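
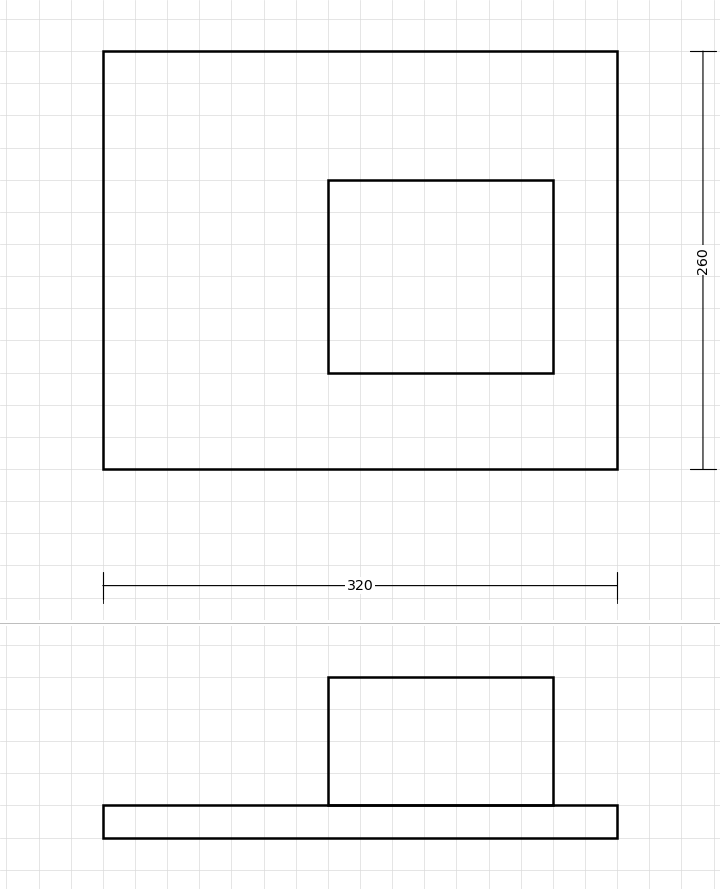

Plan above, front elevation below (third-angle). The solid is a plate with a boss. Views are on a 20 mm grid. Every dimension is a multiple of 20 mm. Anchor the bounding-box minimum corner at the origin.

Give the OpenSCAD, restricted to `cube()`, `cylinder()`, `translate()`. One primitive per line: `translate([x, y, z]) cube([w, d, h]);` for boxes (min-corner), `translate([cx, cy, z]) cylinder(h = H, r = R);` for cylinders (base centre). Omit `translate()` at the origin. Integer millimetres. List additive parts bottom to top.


cube([320, 260, 20]);
translate([140, 60, 20]) cube([140, 120, 80]);


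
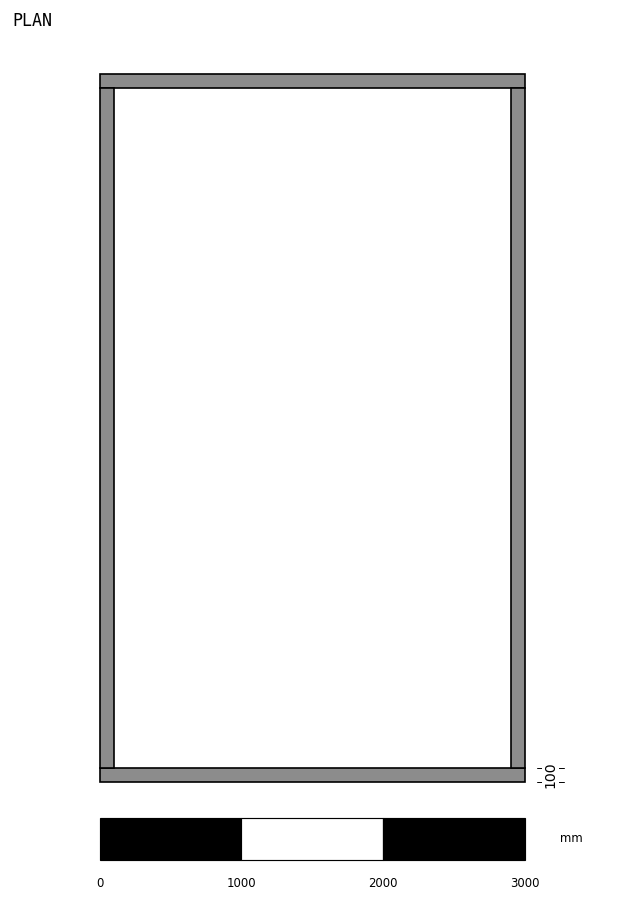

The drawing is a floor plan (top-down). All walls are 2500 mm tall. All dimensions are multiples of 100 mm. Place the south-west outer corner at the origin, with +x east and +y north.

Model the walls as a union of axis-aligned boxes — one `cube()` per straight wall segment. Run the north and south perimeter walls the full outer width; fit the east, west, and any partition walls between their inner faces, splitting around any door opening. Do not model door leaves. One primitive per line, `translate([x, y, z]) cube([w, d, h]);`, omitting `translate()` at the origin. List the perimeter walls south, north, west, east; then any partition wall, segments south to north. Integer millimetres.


cube([3000, 100, 2500]);
translate([0, 4900, 0]) cube([3000, 100, 2500]);
translate([0, 100, 0]) cube([100, 4800, 2500]);
translate([2900, 100, 0]) cube([100, 4800, 2500]);


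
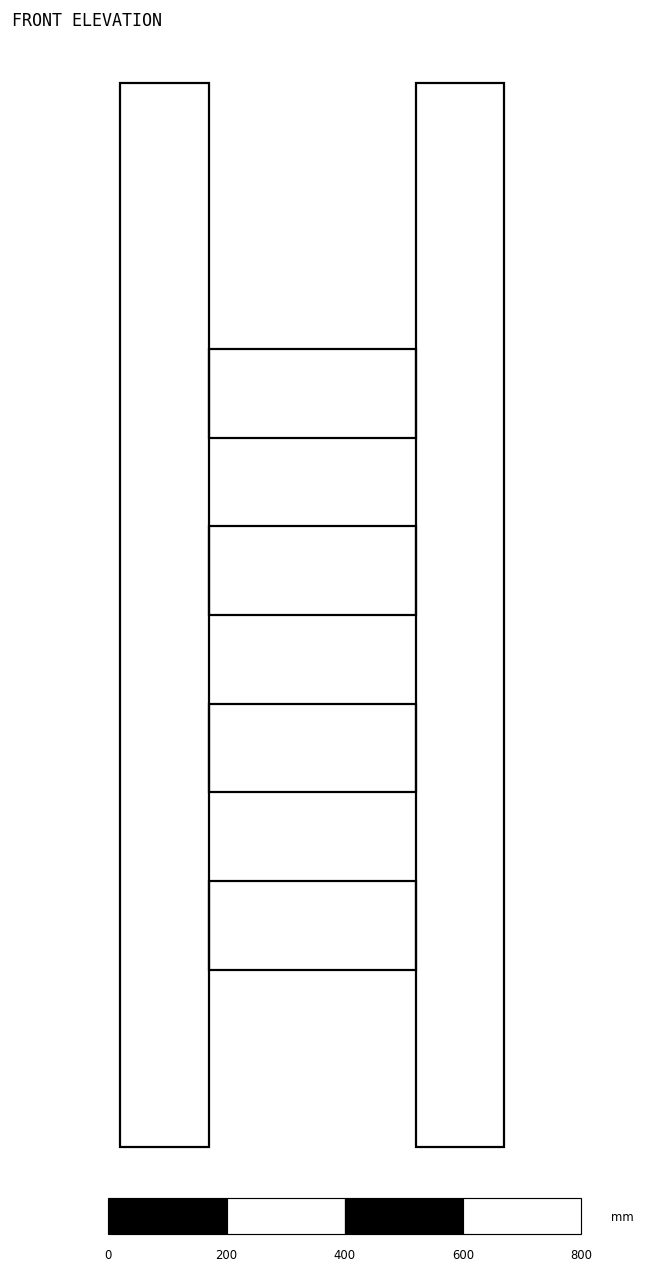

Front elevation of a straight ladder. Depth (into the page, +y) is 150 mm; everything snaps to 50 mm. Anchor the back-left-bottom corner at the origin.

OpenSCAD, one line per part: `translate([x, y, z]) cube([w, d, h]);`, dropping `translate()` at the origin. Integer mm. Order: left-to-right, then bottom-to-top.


cube([150, 150, 1800]);
translate([150, 0, 300]) cube([350, 150, 150]);
translate([150, 0, 600]) cube([350, 150, 150]);
translate([150, 0, 900]) cube([350, 150, 150]);
translate([150, 0, 1200]) cube([350, 150, 150]);
translate([500, 0, 0]) cube([150, 150, 1800]);


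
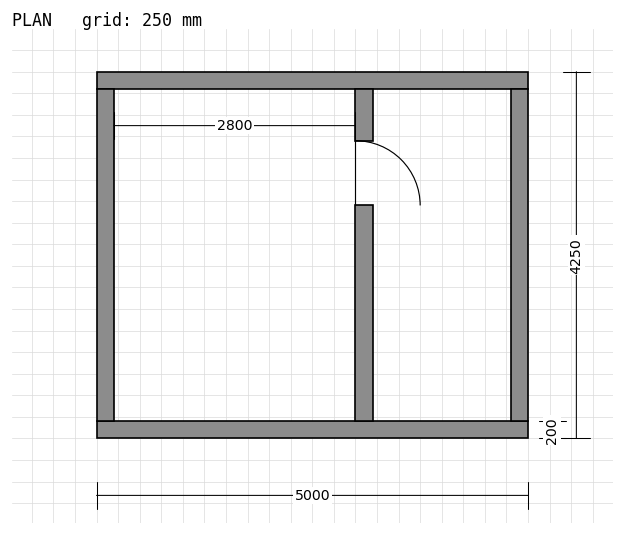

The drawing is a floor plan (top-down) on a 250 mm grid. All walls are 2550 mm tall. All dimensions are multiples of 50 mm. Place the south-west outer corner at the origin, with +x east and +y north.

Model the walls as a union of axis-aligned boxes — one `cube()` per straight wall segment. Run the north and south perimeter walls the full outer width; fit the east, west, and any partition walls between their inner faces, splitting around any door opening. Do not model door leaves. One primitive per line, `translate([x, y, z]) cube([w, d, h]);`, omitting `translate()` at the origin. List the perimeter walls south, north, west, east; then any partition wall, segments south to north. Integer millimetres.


cube([5000, 200, 2550]);
translate([0, 4050, 0]) cube([5000, 200, 2550]);
translate([0, 200, 0]) cube([200, 3850, 2550]);
translate([4800, 200, 0]) cube([200, 3850, 2550]);
translate([3000, 200, 0]) cube([200, 2500, 2550]);
translate([3000, 3450, 0]) cube([200, 600, 2550]);


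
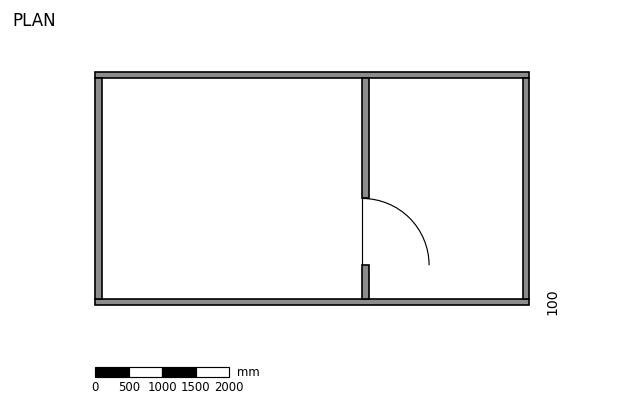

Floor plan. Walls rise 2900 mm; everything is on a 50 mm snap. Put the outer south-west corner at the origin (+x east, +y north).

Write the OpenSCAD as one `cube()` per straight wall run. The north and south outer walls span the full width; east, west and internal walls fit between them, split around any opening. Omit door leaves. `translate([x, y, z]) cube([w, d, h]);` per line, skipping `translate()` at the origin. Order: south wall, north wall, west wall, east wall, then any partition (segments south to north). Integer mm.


cube([6500, 100, 2900]);
translate([0, 3400, 0]) cube([6500, 100, 2900]);
translate([0, 100, 0]) cube([100, 3300, 2900]);
translate([6400, 100, 0]) cube([100, 3300, 2900]);
translate([4000, 100, 0]) cube([100, 500, 2900]);
translate([4000, 1600, 0]) cube([100, 1800, 2900]);


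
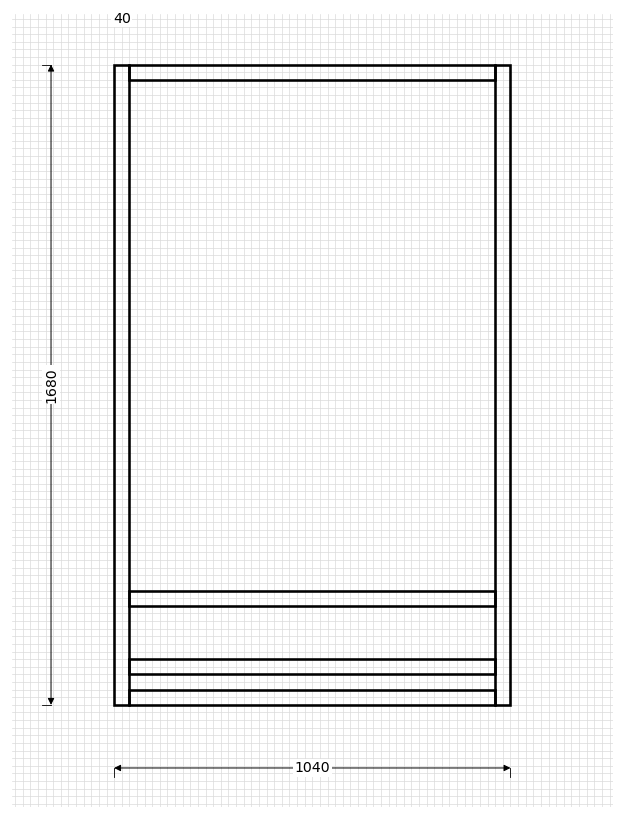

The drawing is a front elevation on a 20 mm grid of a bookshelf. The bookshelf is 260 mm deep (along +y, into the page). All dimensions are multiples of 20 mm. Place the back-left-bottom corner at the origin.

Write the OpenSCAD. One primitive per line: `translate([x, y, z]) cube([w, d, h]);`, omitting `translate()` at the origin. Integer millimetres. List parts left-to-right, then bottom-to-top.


cube([40, 260, 1680]);
translate([40, 0, 0]) cube([960, 260, 40]);
translate([40, 0, 80]) cube([960, 260, 40]);
translate([40, 0, 260]) cube([960, 260, 40]);
translate([40, 0, 1640]) cube([960, 260, 40]);
translate([1000, 0, 0]) cube([40, 260, 1680]);


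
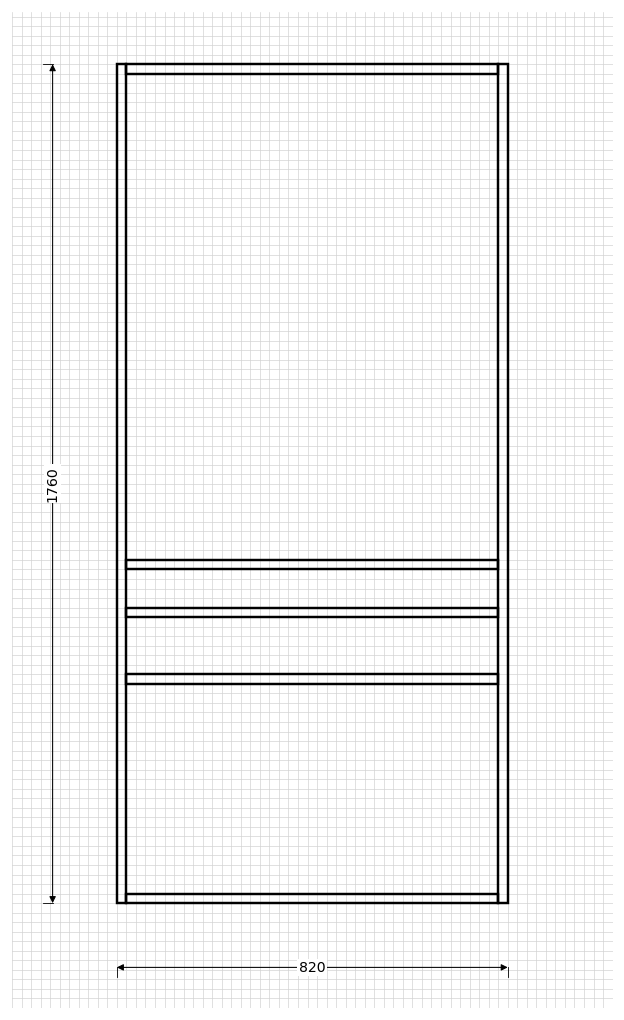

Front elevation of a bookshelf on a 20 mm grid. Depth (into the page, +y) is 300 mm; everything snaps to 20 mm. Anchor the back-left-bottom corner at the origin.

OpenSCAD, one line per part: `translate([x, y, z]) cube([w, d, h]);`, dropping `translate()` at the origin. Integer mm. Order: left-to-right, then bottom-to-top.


cube([20, 300, 1760]);
translate([20, 0, 0]) cube([780, 300, 20]);
translate([20, 0, 460]) cube([780, 300, 20]);
translate([20, 0, 600]) cube([780, 300, 20]);
translate([20, 0, 700]) cube([780, 300, 20]);
translate([20, 0, 1740]) cube([780, 300, 20]);
translate([800, 0, 0]) cube([20, 300, 1760]);


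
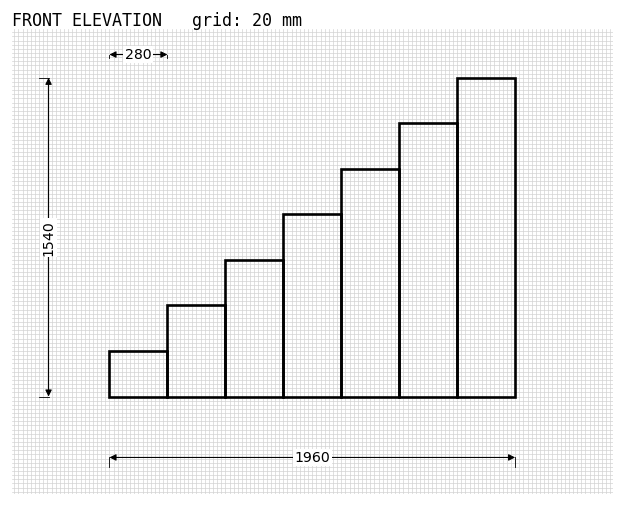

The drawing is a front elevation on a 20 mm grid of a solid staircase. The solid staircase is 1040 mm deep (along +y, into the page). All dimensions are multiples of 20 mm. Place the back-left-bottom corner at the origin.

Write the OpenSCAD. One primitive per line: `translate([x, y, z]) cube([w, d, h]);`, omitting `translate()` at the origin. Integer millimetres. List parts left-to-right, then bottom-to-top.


cube([280, 1040, 220]);
translate([280, 0, 0]) cube([280, 1040, 440]);
translate([560, 0, 0]) cube([280, 1040, 660]);
translate([840, 0, 0]) cube([280, 1040, 880]);
translate([1120, 0, 0]) cube([280, 1040, 1100]);
translate([1400, 0, 0]) cube([280, 1040, 1320]);
translate([1680, 0, 0]) cube([280, 1040, 1540]);


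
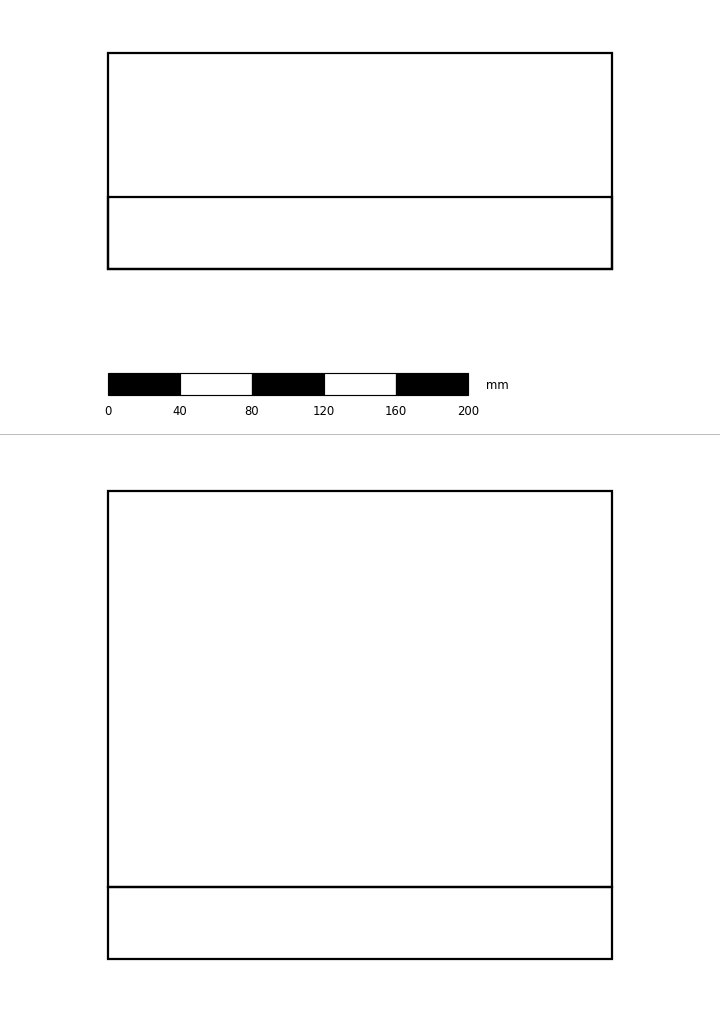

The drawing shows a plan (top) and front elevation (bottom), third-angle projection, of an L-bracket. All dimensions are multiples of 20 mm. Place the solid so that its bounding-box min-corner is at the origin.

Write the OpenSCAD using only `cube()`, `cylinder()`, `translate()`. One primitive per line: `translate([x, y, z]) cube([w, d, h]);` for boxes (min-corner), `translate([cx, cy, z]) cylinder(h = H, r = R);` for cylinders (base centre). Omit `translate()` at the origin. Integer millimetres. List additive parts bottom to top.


cube([280, 120, 40]);
translate([0, 0, 40]) cube([280, 40, 220]);


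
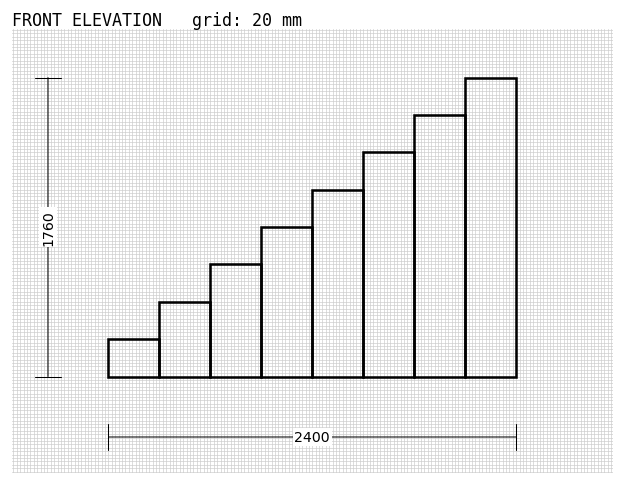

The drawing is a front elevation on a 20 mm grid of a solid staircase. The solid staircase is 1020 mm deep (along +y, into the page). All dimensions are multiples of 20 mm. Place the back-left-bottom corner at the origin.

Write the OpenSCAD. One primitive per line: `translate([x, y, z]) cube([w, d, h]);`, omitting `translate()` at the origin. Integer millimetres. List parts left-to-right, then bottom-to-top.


cube([300, 1020, 220]);
translate([300, 0, 0]) cube([300, 1020, 440]);
translate([600, 0, 0]) cube([300, 1020, 660]);
translate([900, 0, 0]) cube([300, 1020, 880]);
translate([1200, 0, 0]) cube([300, 1020, 1100]);
translate([1500, 0, 0]) cube([300, 1020, 1320]);
translate([1800, 0, 0]) cube([300, 1020, 1540]);
translate([2100, 0, 0]) cube([300, 1020, 1760]);


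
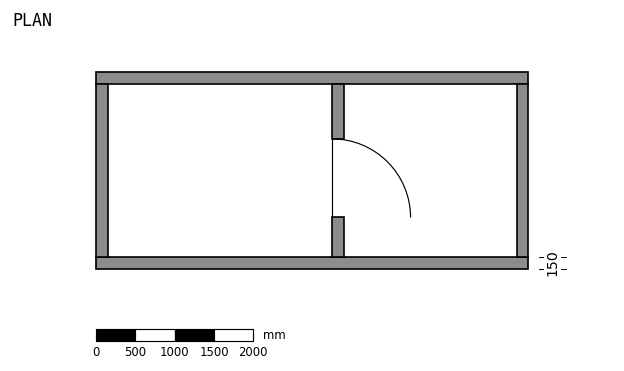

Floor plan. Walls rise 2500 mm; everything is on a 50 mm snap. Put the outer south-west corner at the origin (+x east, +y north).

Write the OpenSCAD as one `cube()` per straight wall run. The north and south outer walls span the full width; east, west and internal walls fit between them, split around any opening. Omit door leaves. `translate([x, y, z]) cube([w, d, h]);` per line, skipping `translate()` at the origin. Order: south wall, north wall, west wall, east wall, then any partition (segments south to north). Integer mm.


cube([5500, 150, 2500]);
translate([0, 2350, 0]) cube([5500, 150, 2500]);
translate([0, 150, 0]) cube([150, 2200, 2500]);
translate([5350, 150, 0]) cube([150, 2200, 2500]);
translate([3000, 150, 0]) cube([150, 500, 2500]);
translate([3000, 1650, 0]) cube([150, 700, 2500]);


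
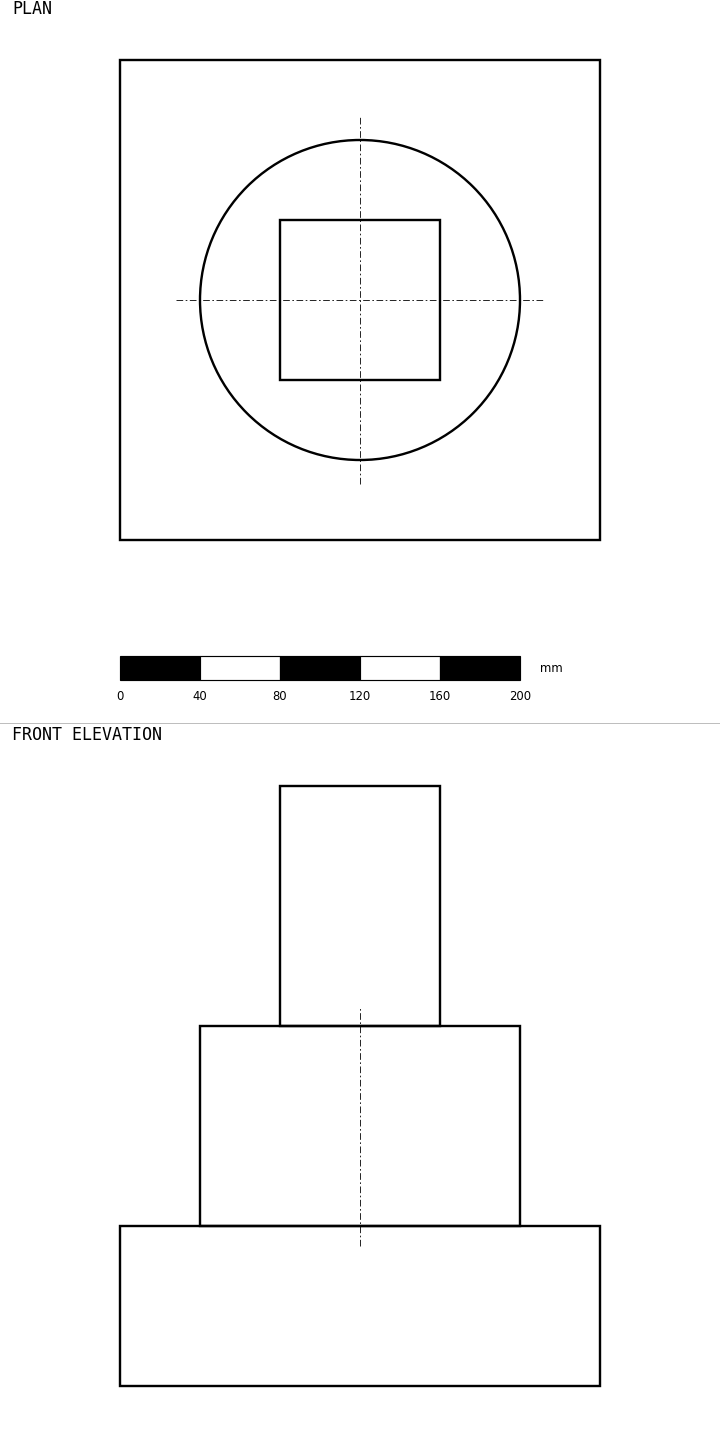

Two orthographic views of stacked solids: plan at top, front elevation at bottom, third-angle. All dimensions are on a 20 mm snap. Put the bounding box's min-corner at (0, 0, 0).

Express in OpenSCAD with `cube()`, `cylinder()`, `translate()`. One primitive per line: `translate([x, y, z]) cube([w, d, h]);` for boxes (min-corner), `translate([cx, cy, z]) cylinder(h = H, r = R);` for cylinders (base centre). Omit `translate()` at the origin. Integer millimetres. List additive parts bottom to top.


cube([240, 240, 80]);
translate([120, 120, 80]) cylinder(h = 100, r = 80);
translate([80, 80, 180]) cube([80, 80, 120]);


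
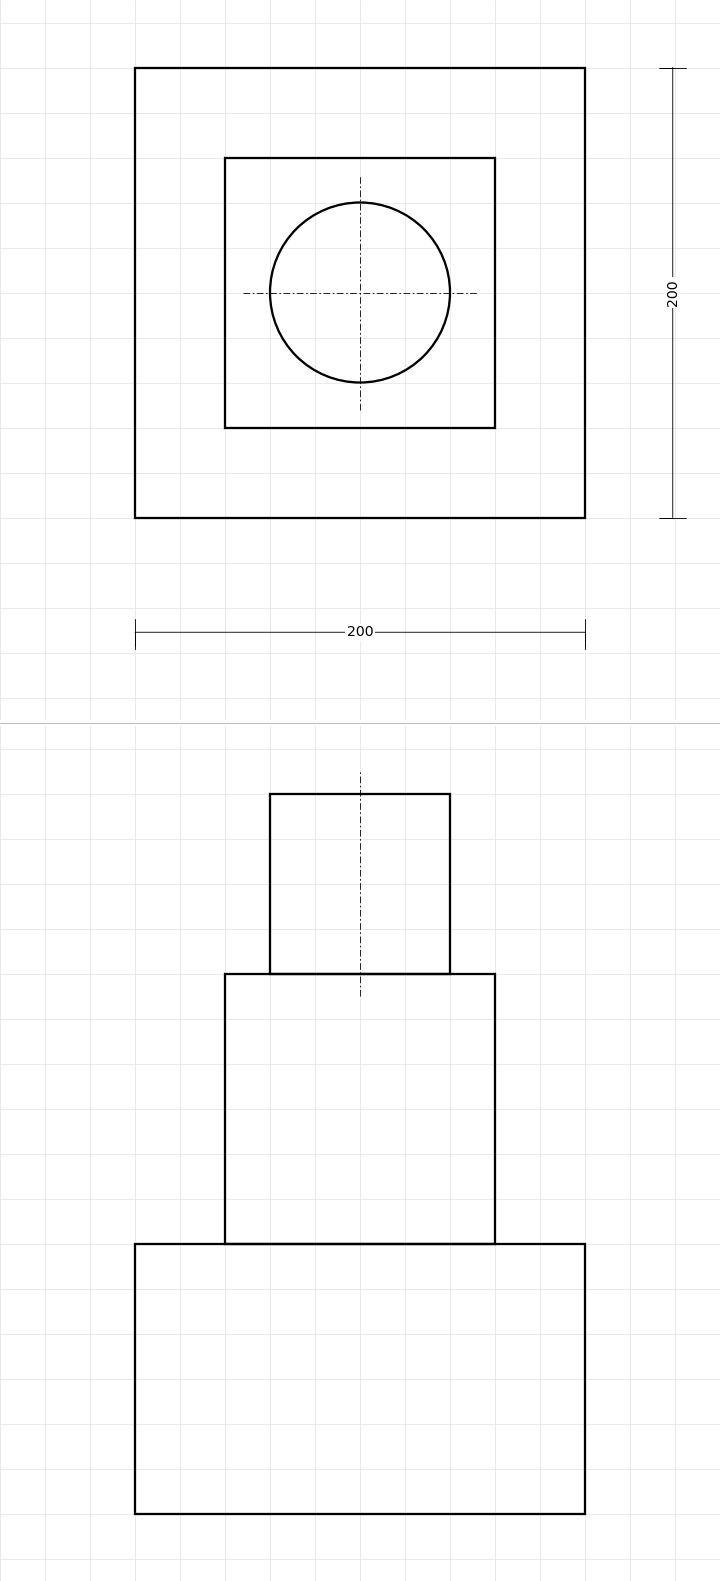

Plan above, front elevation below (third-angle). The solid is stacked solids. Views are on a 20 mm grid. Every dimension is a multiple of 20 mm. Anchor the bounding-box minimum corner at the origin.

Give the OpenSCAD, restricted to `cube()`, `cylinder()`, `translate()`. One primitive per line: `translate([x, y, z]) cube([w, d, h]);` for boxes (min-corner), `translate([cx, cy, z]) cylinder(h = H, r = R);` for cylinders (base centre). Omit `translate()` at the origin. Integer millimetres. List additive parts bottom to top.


cube([200, 200, 120]);
translate([40, 40, 120]) cube([120, 120, 120]);
translate([100, 100, 240]) cylinder(h = 80, r = 40);


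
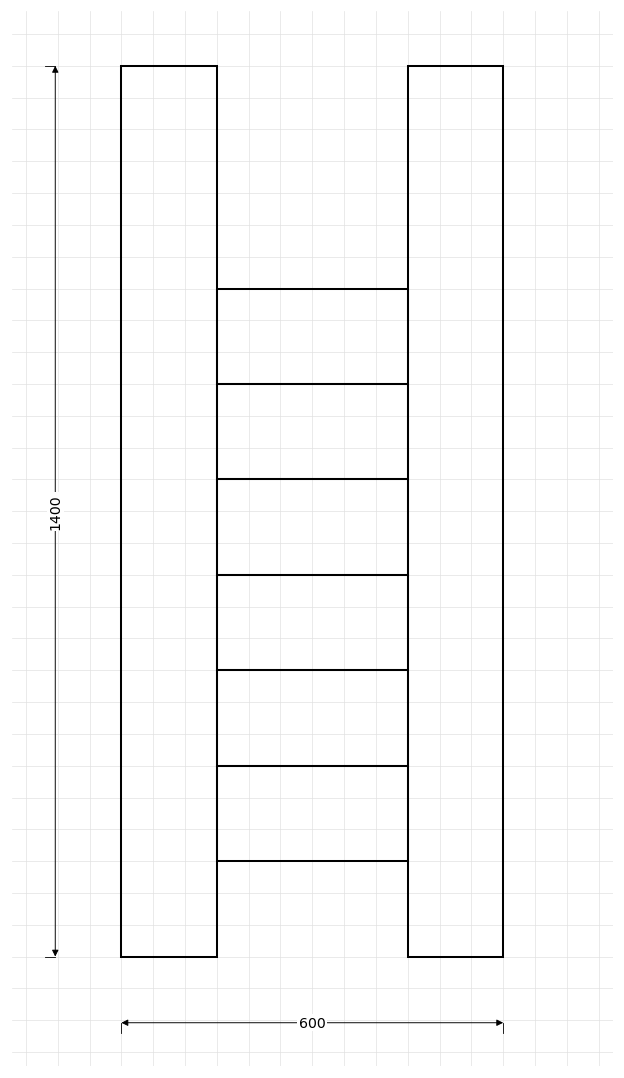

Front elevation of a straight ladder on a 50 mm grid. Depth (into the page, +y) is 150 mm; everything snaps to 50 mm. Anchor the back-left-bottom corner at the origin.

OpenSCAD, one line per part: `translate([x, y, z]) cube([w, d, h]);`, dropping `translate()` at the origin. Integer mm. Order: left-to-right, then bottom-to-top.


cube([150, 150, 1400]);
translate([150, 0, 150]) cube([300, 150, 150]);
translate([150, 0, 300]) cube([300, 150, 150]);
translate([150, 0, 450]) cube([300, 150, 150]);
translate([150, 0, 600]) cube([300, 150, 150]);
translate([150, 0, 750]) cube([300, 150, 150]);
translate([150, 0, 900]) cube([300, 150, 150]);
translate([450, 0, 0]) cube([150, 150, 1400]);


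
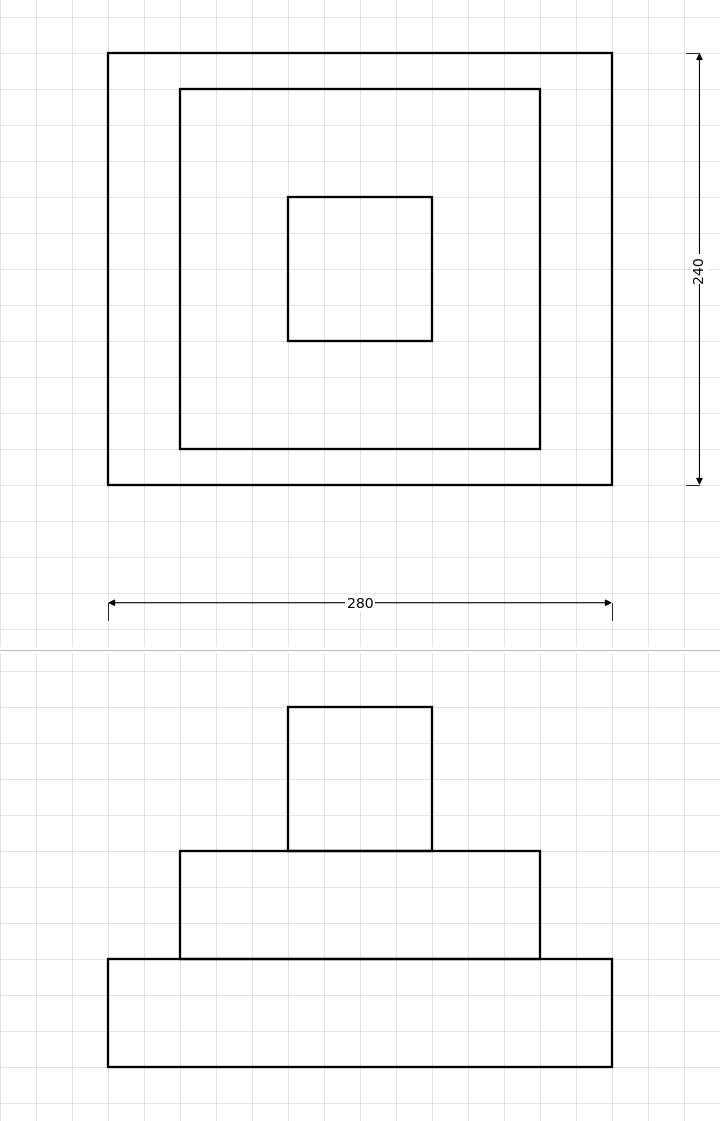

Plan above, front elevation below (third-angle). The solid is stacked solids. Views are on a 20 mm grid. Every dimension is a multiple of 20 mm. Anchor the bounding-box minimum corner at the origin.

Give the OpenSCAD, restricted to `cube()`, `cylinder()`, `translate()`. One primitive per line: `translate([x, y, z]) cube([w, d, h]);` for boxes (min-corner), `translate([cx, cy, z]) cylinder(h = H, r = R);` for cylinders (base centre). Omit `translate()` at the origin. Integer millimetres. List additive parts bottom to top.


cube([280, 240, 60]);
translate([40, 20, 60]) cube([200, 200, 60]);
translate([100, 80, 120]) cube([80, 80, 80]);


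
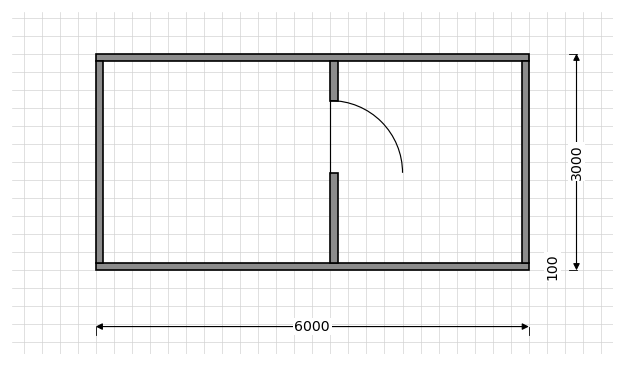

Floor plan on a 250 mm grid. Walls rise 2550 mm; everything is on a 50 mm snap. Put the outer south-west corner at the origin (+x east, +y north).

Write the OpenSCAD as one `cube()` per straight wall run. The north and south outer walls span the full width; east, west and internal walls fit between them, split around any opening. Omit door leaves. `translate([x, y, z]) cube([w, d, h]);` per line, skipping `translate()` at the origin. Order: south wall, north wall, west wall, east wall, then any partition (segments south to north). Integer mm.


cube([6000, 100, 2550]);
translate([0, 2900, 0]) cube([6000, 100, 2550]);
translate([0, 100, 0]) cube([100, 2800, 2550]);
translate([5900, 100, 0]) cube([100, 2800, 2550]);
translate([3250, 100, 0]) cube([100, 1250, 2550]);
translate([3250, 2350, 0]) cube([100, 550, 2550]);


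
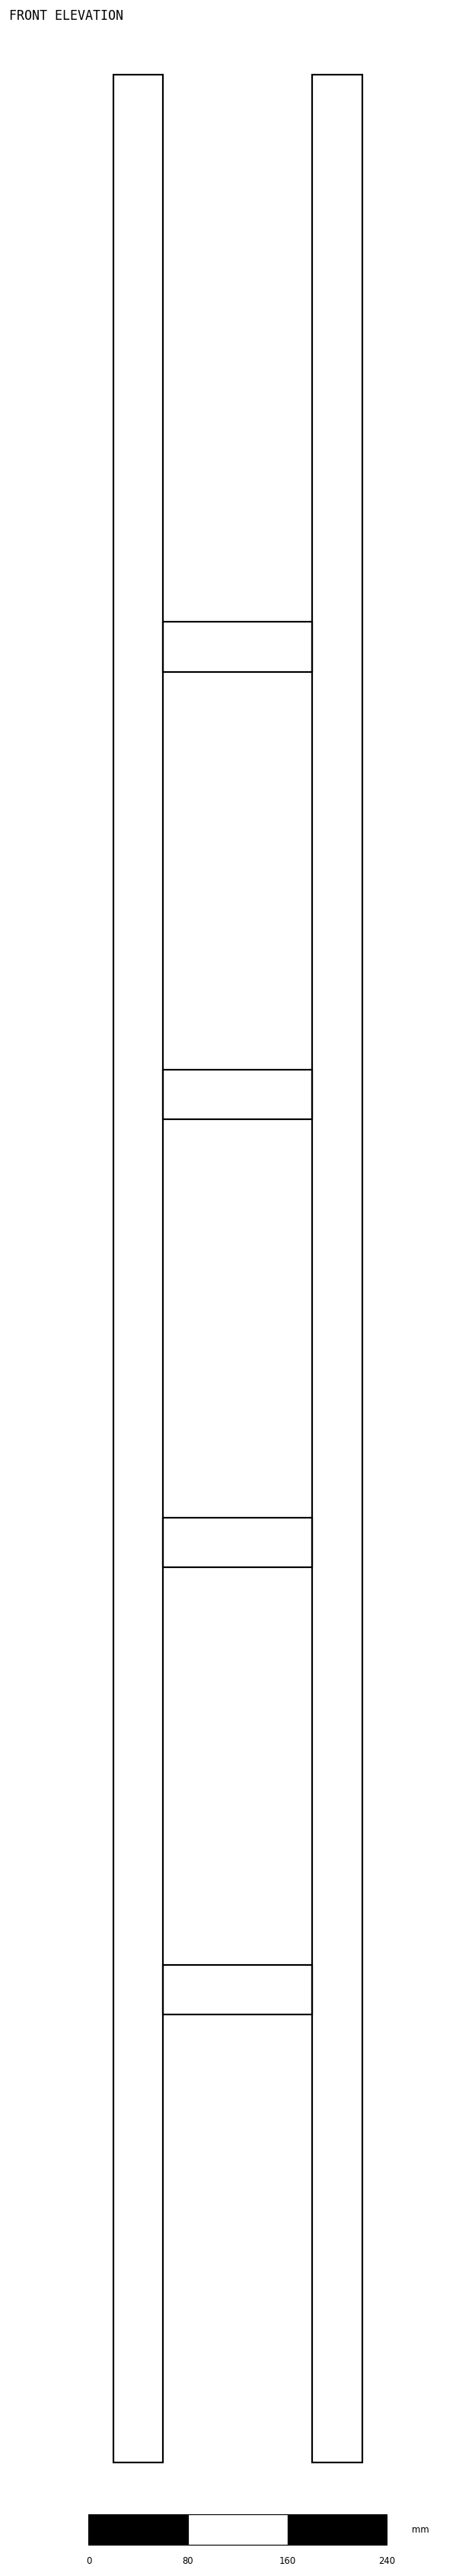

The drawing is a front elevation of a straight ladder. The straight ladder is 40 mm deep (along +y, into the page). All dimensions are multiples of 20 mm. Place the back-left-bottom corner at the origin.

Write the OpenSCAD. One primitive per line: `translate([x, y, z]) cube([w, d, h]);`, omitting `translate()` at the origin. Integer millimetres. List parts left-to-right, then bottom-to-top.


cube([40, 40, 1920]);
translate([40, 0, 360]) cube([120, 40, 40]);
translate([40, 0, 720]) cube([120, 40, 40]);
translate([40, 0, 1080]) cube([120, 40, 40]);
translate([40, 0, 1440]) cube([120, 40, 40]);
translate([160, 0, 0]) cube([40, 40, 1920]);


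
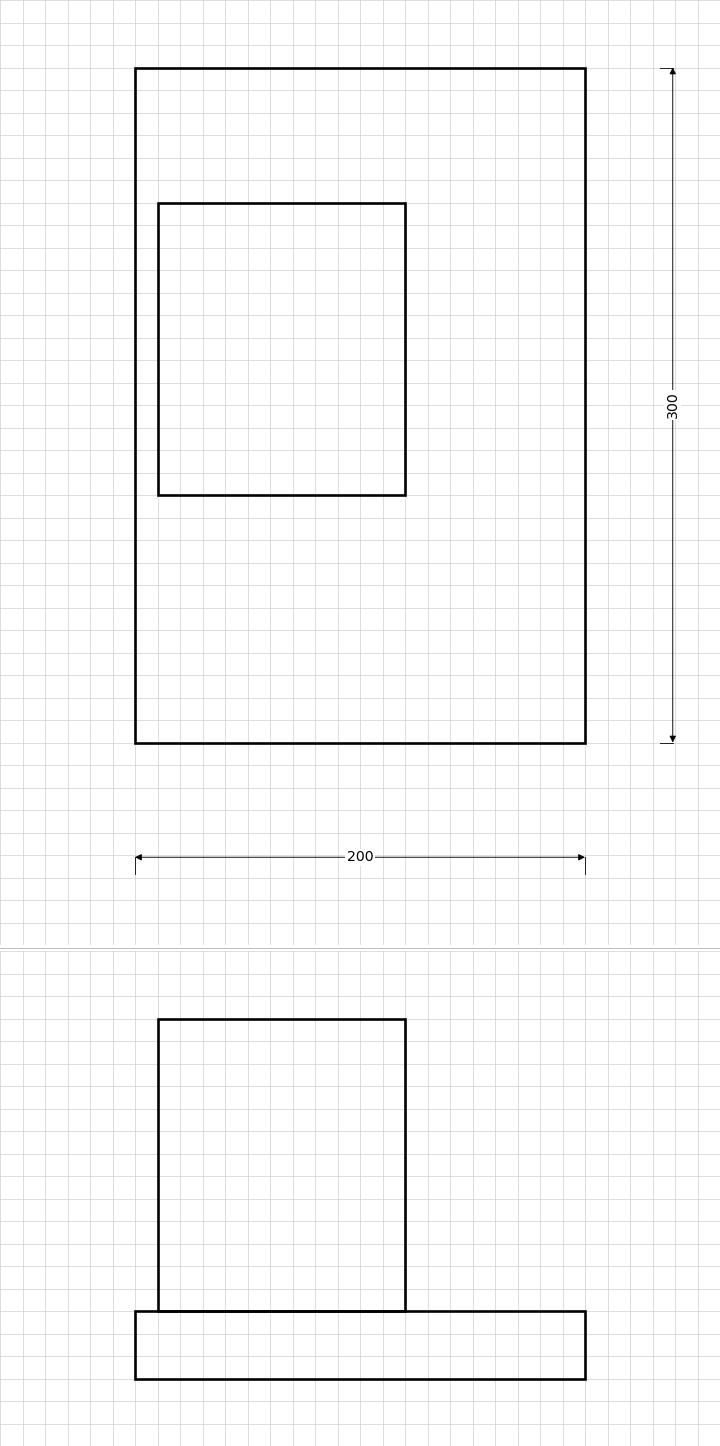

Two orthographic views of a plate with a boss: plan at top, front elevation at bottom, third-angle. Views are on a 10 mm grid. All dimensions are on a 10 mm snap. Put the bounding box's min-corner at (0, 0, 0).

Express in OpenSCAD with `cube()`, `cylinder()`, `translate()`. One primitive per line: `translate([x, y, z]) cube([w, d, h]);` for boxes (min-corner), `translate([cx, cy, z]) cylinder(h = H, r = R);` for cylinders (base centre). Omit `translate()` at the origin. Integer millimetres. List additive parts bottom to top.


cube([200, 300, 30]);
translate([10, 110, 30]) cube([110, 130, 130]);


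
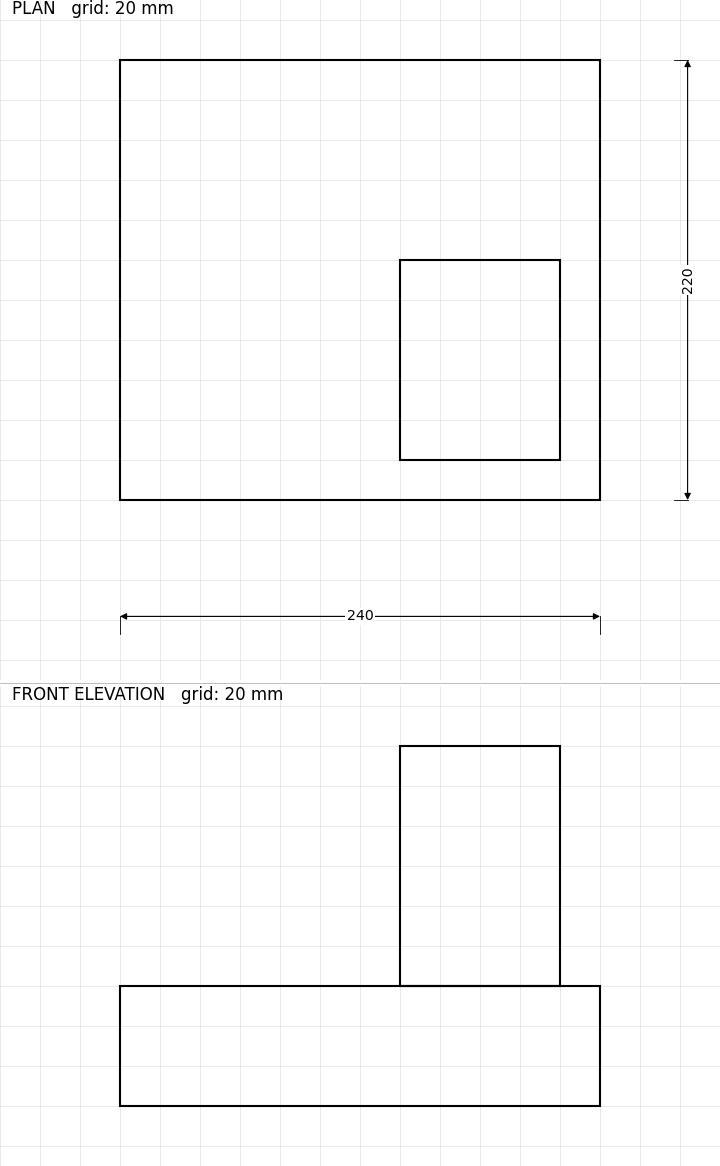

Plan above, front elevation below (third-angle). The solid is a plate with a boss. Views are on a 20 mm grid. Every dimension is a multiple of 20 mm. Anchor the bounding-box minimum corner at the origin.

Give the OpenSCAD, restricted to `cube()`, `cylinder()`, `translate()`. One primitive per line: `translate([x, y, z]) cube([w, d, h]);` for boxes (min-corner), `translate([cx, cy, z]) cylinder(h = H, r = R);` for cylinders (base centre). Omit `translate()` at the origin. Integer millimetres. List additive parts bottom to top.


cube([240, 220, 60]);
translate([140, 20, 60]) cube([80, 100, 120]);


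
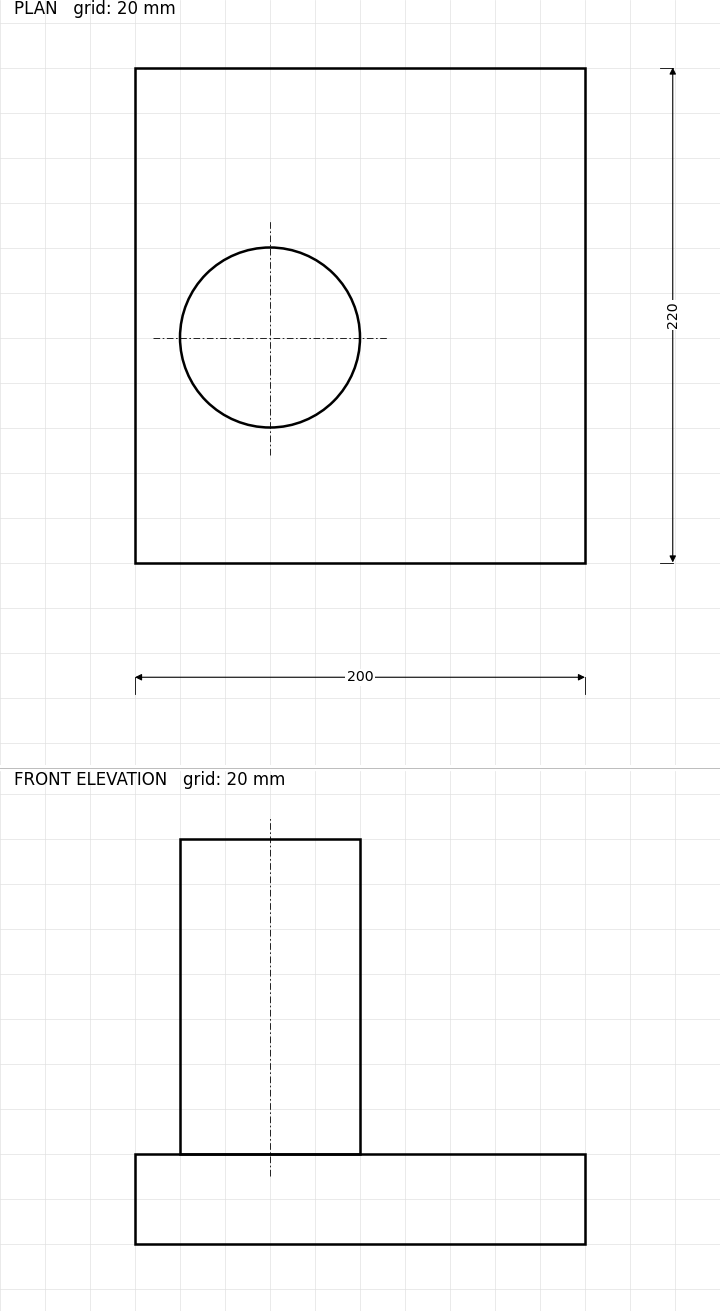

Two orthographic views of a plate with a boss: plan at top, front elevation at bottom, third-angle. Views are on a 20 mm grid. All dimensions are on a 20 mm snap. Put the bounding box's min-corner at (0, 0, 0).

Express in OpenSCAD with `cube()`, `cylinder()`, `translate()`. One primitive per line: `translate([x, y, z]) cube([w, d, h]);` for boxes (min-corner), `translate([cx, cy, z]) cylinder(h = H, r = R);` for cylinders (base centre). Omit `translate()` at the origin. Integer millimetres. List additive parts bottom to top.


cube([200, 220, 40]);
translate([60, 100, 40]) cylinder(h = 140, r = 40);


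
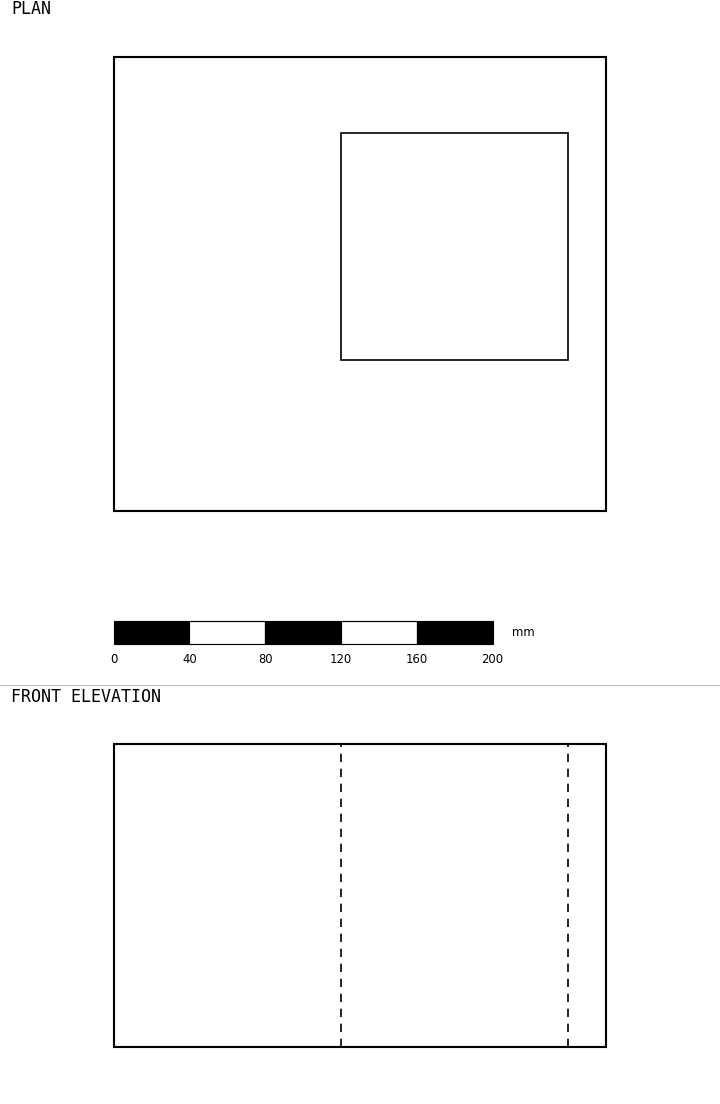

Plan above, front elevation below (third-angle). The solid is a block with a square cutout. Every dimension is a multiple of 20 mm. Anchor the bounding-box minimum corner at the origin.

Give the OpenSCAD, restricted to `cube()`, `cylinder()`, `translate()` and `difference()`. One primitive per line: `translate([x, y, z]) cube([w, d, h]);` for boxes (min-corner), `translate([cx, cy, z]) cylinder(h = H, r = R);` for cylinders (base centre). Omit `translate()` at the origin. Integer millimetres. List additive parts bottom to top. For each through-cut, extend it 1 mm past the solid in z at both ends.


difference() {
  cube([260, 240, 160]);
  translate([120, 80, -1]) cube([120, 120, 162]);
}


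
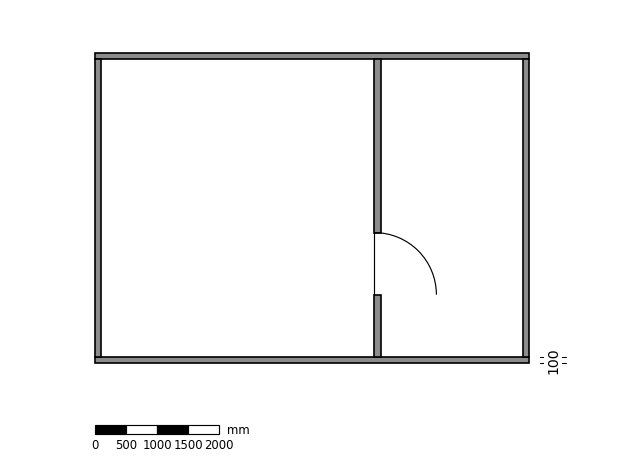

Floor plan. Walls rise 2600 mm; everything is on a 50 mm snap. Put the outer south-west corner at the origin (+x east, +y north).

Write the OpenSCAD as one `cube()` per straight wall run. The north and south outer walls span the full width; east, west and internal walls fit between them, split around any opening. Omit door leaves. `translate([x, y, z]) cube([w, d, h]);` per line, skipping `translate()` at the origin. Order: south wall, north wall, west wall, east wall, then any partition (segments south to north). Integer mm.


cube([7000, 100, 2600]);
translate([0, 4900, 0]) cube([7000, 100, 2600]);
translate([0, 100, 0]) cube([100, 4800, 2600]);
translate([6900, 100, 0]) cube([100, 4800, 2600]);
translate([4500, 100, 0]) cube([100, 1000, 2600]);
translate([4500, 2100, 0]) cube([100, 2800, 2600]);


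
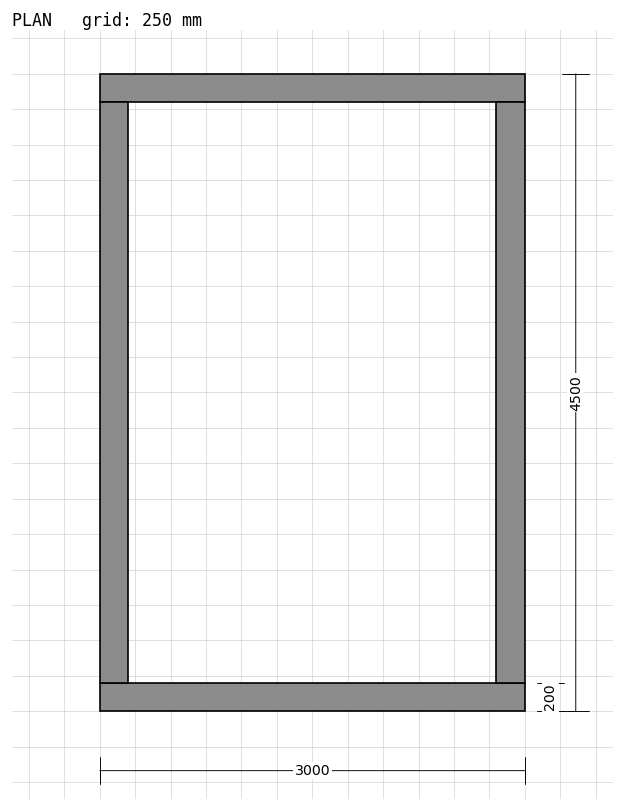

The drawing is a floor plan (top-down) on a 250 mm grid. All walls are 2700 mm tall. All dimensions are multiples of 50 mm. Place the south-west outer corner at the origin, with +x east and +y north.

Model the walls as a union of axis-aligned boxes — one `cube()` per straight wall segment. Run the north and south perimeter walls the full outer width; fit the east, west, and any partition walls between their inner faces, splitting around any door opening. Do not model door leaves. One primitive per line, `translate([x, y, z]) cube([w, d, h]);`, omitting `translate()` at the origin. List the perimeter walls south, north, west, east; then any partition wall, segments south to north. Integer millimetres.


cube([3000, 200, 2700]);
translate([0, 4300, 0]) cube([3000, 200, 2700]);
translate([0, 200, 0]) cube([200, 4100, 2700]);
translate([2800, 200, 0]) cube([200, 4100, 2700]);


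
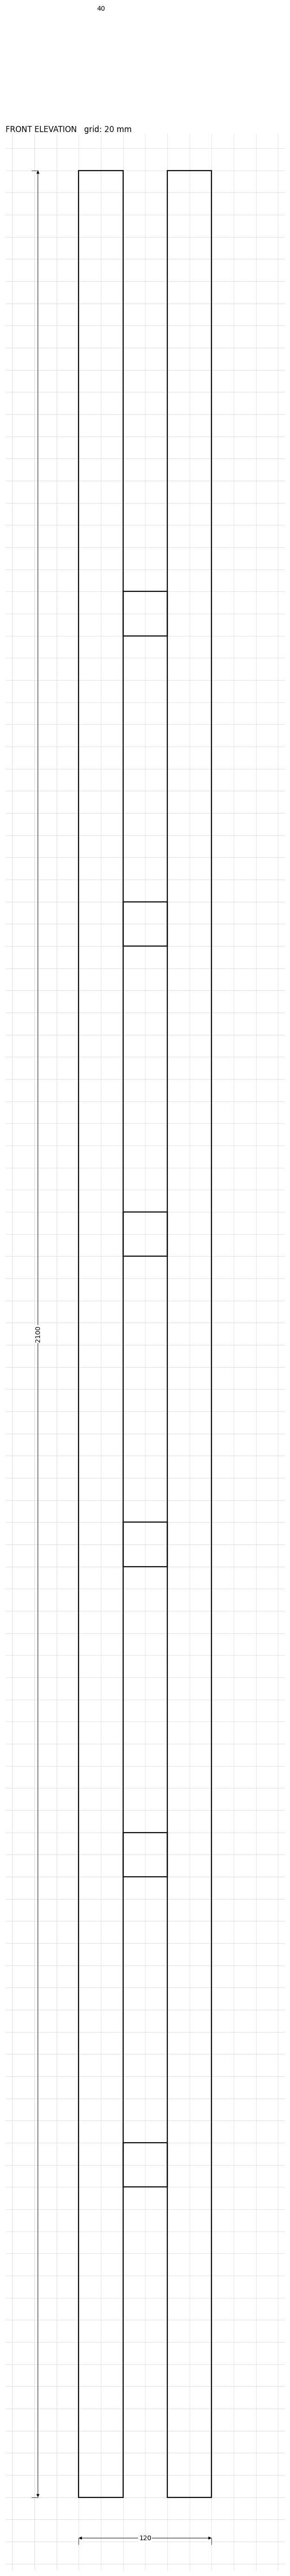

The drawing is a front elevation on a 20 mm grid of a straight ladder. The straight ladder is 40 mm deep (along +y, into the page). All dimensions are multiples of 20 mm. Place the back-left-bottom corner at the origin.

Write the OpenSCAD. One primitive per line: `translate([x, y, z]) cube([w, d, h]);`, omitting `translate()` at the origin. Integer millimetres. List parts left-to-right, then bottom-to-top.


cube([40, 40, 2100]);
translate([40, 0, 280]) cube([40, 40, 40]);
translate([40, 0, 560]) cube([40, 40, 40]);
translate([40, 0, 840]) cube([40, 40, 40]);
translate([40, 0, 1120]) cube([40, 40, 40]);
translate([40, 0, 1400]) cube([40, 40, 40]);
translate([40, 0, 1680]) cube([40, 40, 40]);
translate([80, 0, 0]) cube([40, 40, 2100]);


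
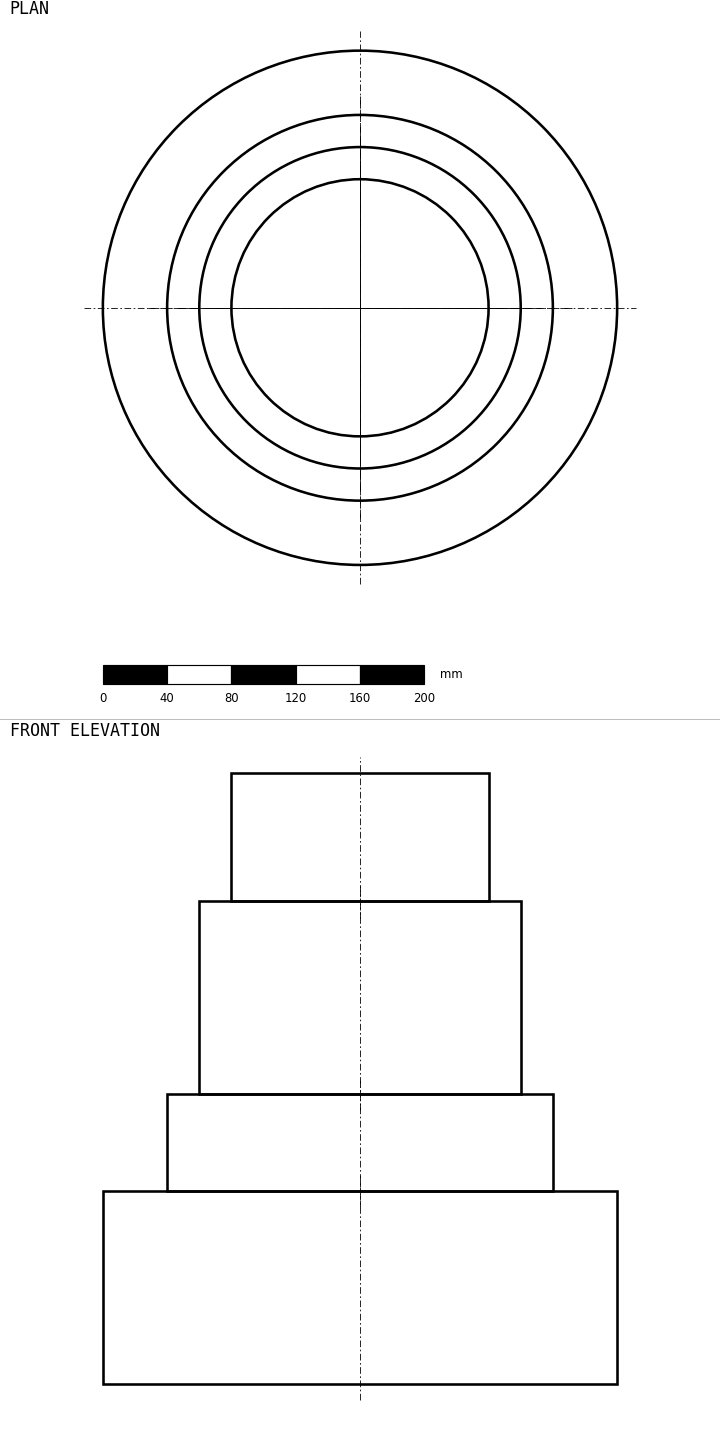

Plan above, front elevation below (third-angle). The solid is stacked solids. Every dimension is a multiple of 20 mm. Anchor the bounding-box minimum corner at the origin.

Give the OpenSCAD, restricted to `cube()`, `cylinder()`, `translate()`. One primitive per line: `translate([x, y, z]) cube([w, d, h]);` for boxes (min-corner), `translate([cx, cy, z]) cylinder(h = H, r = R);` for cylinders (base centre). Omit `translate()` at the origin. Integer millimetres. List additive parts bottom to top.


translate([160, 160, 0]) cylinder(h = 120, r = 160);
translate([160, 160, 120]) cylinder(h = 60, r = 120);
translate([160, 160, 180]) cylinder(h = 120, r = 100);
translate([160, 160, 300]) cylinder(h = 80, r = 80);


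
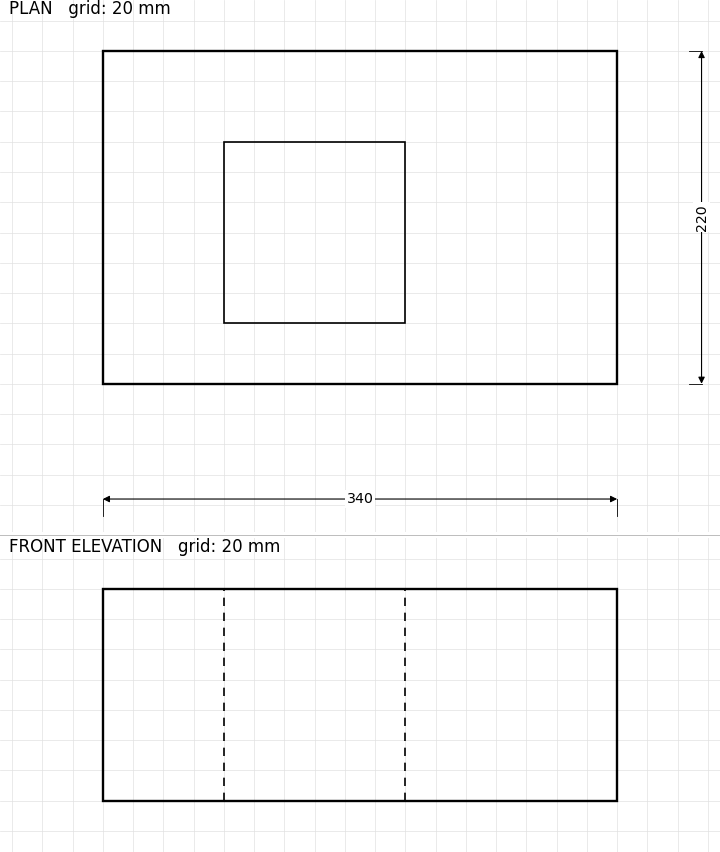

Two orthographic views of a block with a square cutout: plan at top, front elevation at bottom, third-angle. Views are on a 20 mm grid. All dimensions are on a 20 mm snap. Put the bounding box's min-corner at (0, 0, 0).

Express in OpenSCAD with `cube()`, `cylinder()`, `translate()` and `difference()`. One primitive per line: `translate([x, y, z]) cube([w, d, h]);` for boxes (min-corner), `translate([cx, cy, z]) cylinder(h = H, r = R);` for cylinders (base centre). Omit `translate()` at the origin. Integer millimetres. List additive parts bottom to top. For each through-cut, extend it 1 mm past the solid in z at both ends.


difference() {
  cube([340, 220, 140]);
  translate([80, 40, -1]) cube([120, 120, 142]);
}


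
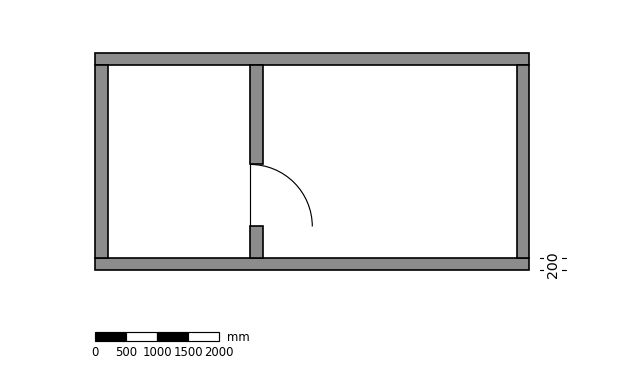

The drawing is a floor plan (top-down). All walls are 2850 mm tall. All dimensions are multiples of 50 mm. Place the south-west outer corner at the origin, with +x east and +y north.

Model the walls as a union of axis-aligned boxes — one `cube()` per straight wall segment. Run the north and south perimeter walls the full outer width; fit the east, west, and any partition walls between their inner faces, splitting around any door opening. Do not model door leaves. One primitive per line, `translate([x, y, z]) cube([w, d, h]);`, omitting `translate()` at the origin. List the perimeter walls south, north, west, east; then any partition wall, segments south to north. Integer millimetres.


cube([7000, 200, 2850]);
translate([0, 3300, 0]) cube([7000, 200, 2850]);
translate([0, 200, 0]) cube([200, 3100, 2850]);
translate([6800, 200, 0]) cube([200, 3100, 2850]);
translate([2500, 200, 0]) cube([200, 500, 2850]);
translate([2500, 1700, 0]) cube([200, 1600, 2850]);


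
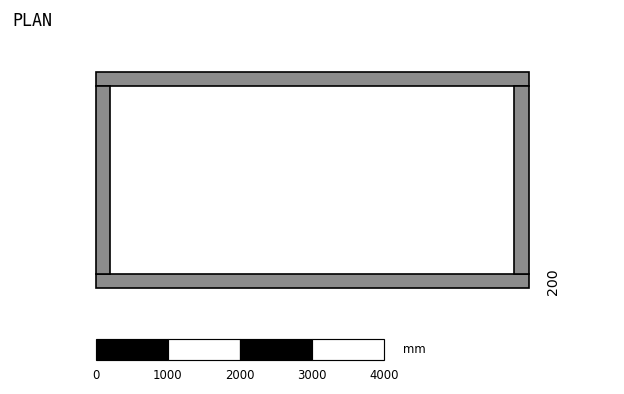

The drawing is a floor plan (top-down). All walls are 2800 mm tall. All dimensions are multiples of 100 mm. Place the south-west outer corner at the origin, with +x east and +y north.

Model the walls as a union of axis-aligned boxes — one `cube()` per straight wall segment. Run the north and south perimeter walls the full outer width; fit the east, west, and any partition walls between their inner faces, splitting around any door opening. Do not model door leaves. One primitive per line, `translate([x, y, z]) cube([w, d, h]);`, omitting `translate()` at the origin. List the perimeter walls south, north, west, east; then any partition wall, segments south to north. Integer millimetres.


cube([6000, 200, 2800]);
translate([0, 2800, 0]) cube([6000, 200, 2800]);
translate([0, 200, 0]) cube([200, 2600, 2800]);
translate([5800, 200, 0]) cube([200, 2600, 2800]);


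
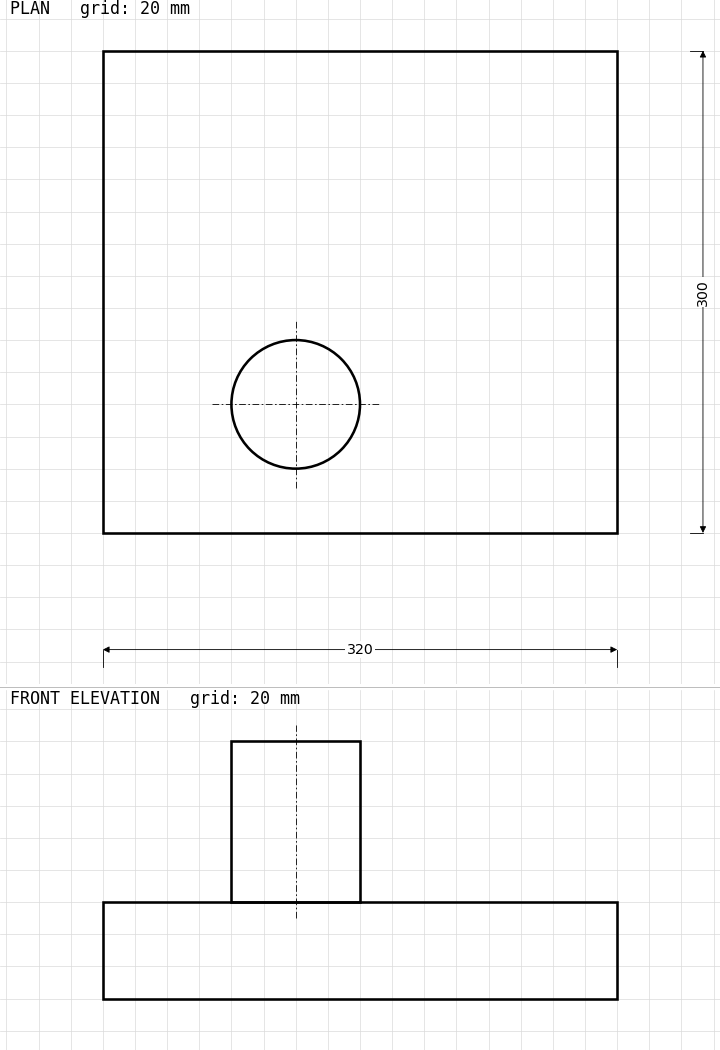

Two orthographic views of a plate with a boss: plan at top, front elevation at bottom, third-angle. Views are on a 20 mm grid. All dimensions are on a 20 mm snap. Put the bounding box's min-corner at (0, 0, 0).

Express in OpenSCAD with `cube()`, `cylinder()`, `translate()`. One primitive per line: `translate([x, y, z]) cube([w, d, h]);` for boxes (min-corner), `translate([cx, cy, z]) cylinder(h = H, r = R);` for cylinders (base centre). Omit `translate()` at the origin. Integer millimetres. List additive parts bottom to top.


cube([320, 300, 60]);
translate([120, 80, 60]) cylinder(h = 100, r = 40);


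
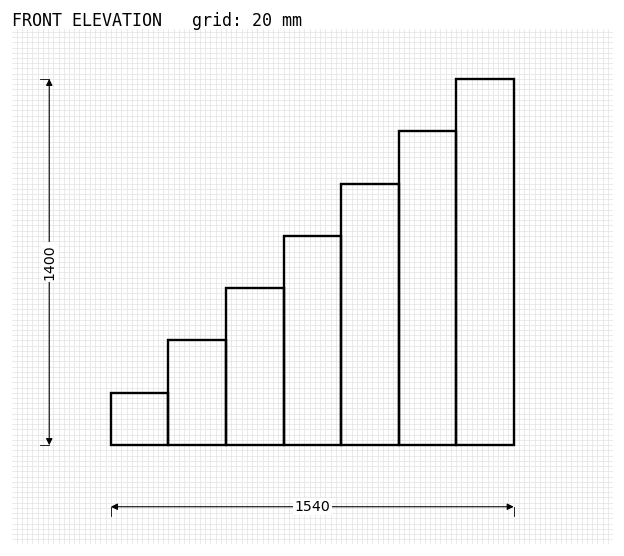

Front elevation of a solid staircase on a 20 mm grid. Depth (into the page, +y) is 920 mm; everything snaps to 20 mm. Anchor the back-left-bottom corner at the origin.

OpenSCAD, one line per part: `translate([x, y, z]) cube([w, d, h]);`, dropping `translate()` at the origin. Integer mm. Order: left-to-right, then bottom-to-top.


cube([220, 920, 200]);
translate([220, 0, 0]) cube([220, 920, 400]);
translate([440, 0, 0]) cube([220, 920, 600]);
translate([660, 0, 0]) cube([220, 920, 800]);
translate([880, 0, 0]) cube([220, 920, 1000]);
translate([1100, 0, 0]) cube([220, 920, 1200]);
translate([1320, 0, 0]) cube([220, 920, 1400]);


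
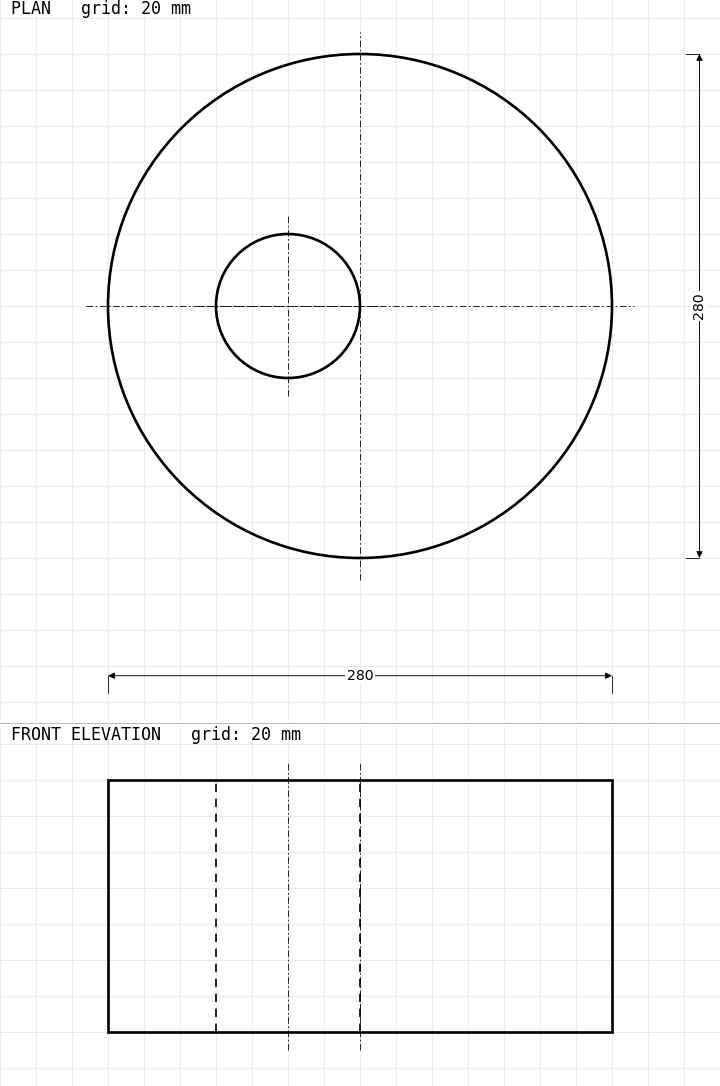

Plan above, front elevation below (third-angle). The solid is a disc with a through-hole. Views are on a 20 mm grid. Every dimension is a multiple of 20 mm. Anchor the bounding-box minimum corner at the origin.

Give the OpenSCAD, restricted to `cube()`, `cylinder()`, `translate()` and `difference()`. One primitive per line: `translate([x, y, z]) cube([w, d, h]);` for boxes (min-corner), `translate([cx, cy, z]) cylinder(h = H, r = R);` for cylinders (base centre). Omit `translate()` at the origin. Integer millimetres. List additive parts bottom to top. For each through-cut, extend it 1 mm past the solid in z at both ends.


difference() {
  translate([140, 140, 0]) cylinder(h = 140, r = 140);
  translate([100, 140, -1]) cylinder(h = 142, r = 40);
}


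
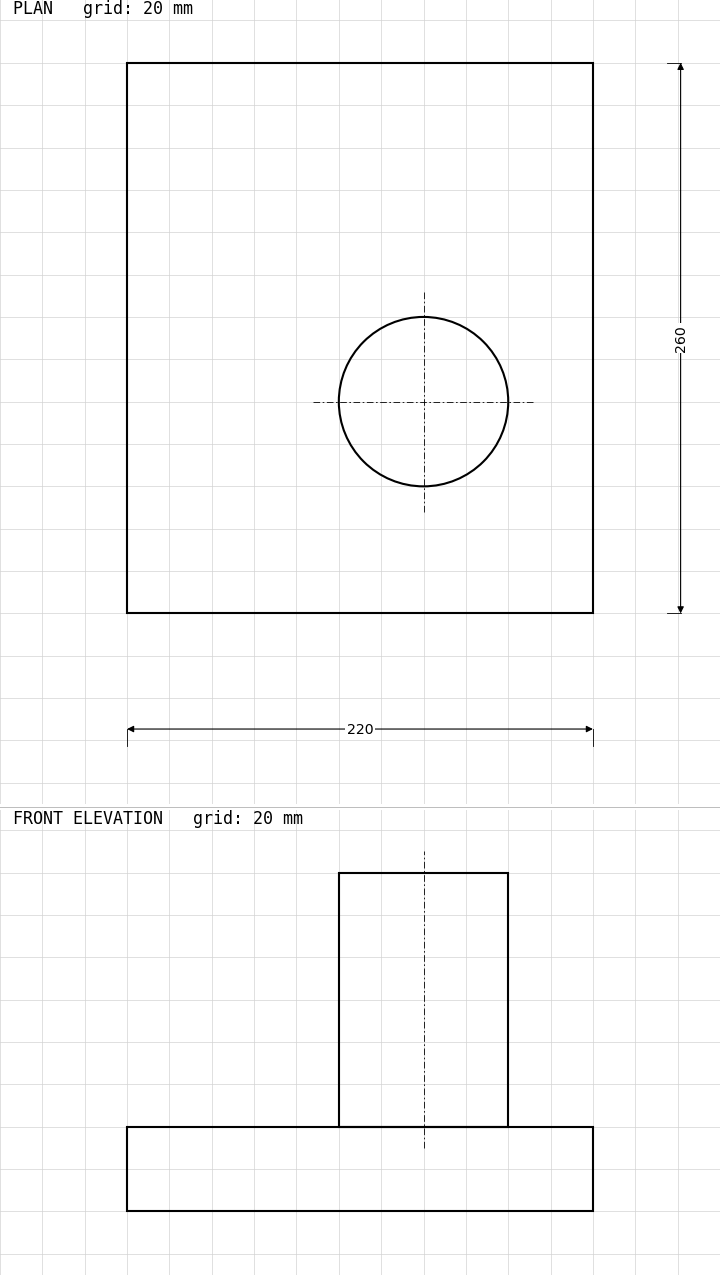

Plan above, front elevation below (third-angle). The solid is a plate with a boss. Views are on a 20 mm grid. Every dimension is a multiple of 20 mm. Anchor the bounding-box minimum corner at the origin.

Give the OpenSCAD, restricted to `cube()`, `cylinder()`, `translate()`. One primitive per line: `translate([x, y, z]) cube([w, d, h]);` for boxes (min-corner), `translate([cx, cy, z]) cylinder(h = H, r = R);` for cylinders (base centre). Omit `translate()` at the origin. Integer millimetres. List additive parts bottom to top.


cube([220, 260, 40]);
translate([140, 100, 40]) cylinder(h = 120, r = 40);


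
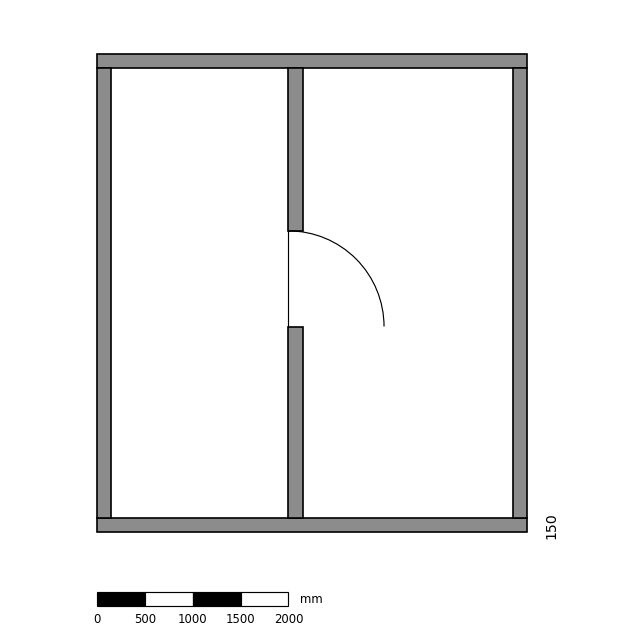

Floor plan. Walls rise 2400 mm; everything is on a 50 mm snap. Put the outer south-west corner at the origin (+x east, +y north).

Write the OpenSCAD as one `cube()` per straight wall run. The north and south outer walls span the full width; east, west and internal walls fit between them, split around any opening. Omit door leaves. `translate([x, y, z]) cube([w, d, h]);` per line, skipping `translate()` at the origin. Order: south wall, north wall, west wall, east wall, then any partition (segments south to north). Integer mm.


cube([4500, 150, 2400]);
translate([0, 4850, 0]) cube([4500, 150, 2400]);
translate([0, 150, 0]) cube([150, 4700, 2400]);
translate([4350, 150, 0]) cube([150, 4700, 2400]);
translate([2000, 150, 0]) cube([150, 2000, 2400]);
translate([2000, 3150, 0]) cube([150, 1700, 2400]);


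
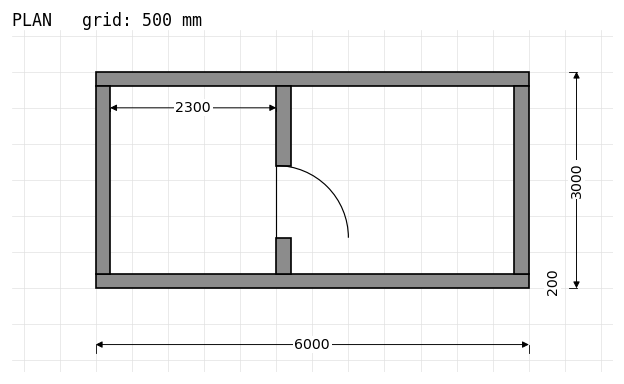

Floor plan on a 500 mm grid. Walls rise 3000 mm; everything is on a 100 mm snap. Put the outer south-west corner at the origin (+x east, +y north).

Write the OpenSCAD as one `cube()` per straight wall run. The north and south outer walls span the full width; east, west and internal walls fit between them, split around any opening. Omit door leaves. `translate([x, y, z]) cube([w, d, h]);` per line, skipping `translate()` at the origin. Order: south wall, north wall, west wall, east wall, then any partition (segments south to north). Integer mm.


cube([6000, 200, 3000]);
translate([0, 2800, 0]) cube([6000, 200, 3000]);
translate([0, 200, 0]) cube([200, 2600, 3000]);
translate([5800, 200, 0]) cube([200, 2600, 3000]);
translate([2500, 200, 0]) cube([200, 500, 3000]);
translate([2500, 1700, 0]) cube([200, 1100, 3000]);


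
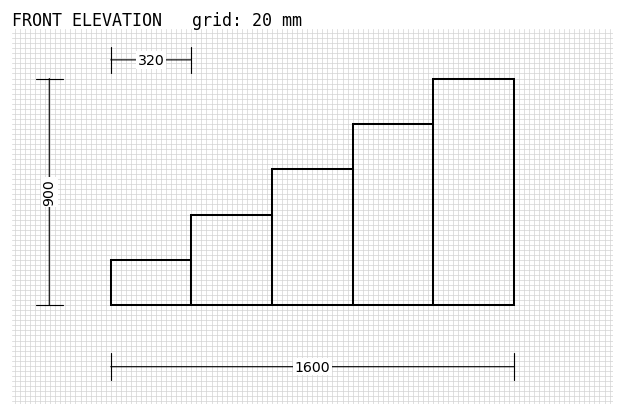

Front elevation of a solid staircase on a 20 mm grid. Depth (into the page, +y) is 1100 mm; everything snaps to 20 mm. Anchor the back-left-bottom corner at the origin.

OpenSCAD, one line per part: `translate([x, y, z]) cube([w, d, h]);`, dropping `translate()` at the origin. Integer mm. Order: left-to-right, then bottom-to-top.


cube([320, 1100, 180]);
translate([320, 0, 0]) cube([320, 1100, 360]);
translate([640, 0, 0]) cube([320, 1100, 540]);
translate([960, 0, 0]) cube([320, 1100, 720]);
translate([1280, 0, 0]) cube([320, 1100, 900]);


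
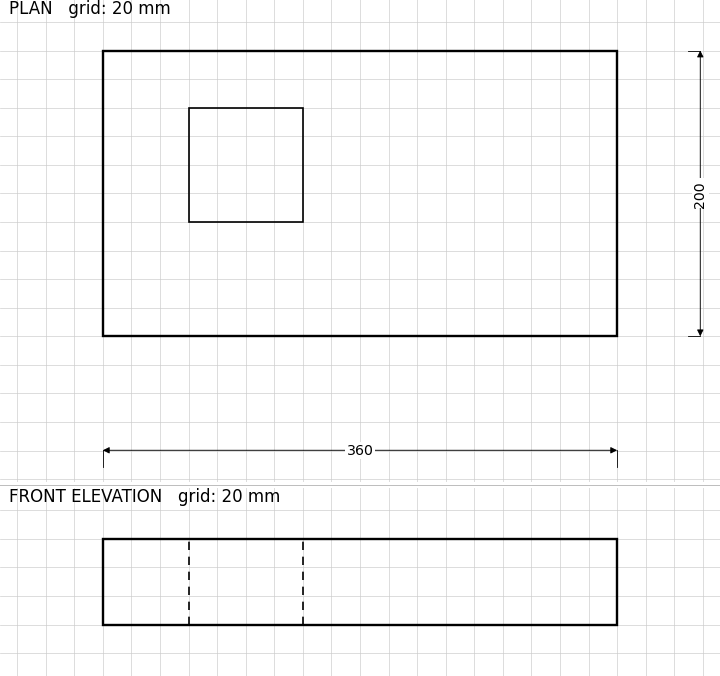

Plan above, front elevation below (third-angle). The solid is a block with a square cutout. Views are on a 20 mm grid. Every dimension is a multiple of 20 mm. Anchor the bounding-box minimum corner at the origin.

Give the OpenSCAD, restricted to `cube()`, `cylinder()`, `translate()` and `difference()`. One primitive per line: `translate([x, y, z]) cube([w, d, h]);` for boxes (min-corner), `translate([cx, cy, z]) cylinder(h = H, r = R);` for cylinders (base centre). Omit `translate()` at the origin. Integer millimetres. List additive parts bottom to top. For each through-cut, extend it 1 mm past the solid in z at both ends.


difference() {
  cube([360, 200, 60]);
  translate([60, 80, -1]) cube([80, 80, 62]);
}
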